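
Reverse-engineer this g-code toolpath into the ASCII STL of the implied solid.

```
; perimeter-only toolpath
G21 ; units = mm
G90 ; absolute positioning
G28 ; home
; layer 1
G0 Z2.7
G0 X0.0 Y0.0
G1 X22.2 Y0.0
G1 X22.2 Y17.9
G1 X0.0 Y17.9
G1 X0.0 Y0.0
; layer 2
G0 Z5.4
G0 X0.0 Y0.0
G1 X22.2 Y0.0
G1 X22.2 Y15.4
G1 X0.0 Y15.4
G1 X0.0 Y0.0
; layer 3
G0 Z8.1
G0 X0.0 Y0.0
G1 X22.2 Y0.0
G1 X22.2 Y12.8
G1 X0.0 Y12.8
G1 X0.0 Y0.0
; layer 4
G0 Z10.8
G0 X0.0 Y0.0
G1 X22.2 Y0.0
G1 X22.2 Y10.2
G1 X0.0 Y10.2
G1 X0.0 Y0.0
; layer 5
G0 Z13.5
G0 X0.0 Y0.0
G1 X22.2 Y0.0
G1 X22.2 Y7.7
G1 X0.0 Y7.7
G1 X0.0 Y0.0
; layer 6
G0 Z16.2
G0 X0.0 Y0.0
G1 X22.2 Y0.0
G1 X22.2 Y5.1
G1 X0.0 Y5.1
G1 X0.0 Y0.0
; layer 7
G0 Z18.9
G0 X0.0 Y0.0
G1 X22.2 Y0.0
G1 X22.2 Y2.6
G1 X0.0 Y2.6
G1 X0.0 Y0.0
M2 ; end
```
solid part
  facet normal 0.0000 0.0000 -1.0000
    outer loop
      vertex 22.2 20.5 0.0
      vertex 22.2 0.0 0.0
      vertex 0.0 0.0 0.0
    endloop
  endfacet
  facet normal 0.0000 0.0000 -1.0000
    outer loop
      vertex 0.0 20.5 0.0
      vertex 22.2 20.5 0.0
      vertex 0.0 0.0 0.0
    endloop
  endfacet
  facet normal 0.0000 -1.0000 0.0000
    outer loop
      vertex 0.0 0.0 0.0
      vertex 22.2 0.0 0.0
      vertex 22.2 0.0 21.6
    endloop
  endfacet
  facet normal 0.0000 -1.0000 0.0000
    outer loop
      vertex 0.0 0.0 0.0
      vertex 22.2 0.0 21.6
      vertex 0.0 0.0 21.6
    endloop
  endfacet
  facet normal 0.0000 0.7253 0.6884
    outer loop
      vertex 0.0 0.0 21.6
      vertex 22.2 0.0 21.6
      vertex 22.2 20.5 0.0
    endloop
  endfacet
  facet normal 0.0000 0.7253 0.6884
    outer loop
      vertex 0.0 0.0 21.6
      vertex 22.2 20.5 0.0
      vertex 0.0 20.5 0.0
    endloop
  endfacet
  facet normal -1.0000 0.0000 0.0000
    outer loop
      vertex 0.0 0.0 21.6
      vertex 0.0 20.5 0.0
      vertex 0.0 0.0 0.0
    endloop
  endfacet
  facet normal 1.0000 0.0000 0.0000
    outer loop
      vertex 22.2 0.0 0.0
      vertex 22.2 20.5 0.0
      vertex 22.2 0.0 21.6
    endloop
  endfacet
endsolid part

The G0 Z moves step by Δz≈2.7 mm. The G1 loops shrink linearly with z, so the solid tapers from its base footprint up to z≈21.6. Closing with a flat bottom cap and the tapered top and triangulating gives 8 facets — a wedge (ramp): 22.2 × 20.5 mm base, rising to 21.6 mm along the y=0 edge and sloping linearly to z=0 at y=20.5.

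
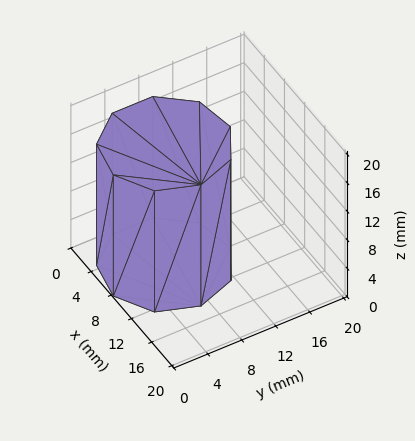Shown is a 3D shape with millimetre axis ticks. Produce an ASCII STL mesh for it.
Reading the render: the shape is a regular 9-sided prism (a cylinder approximated with 9 flat sides), circumscribed radius ≈ 7 mm, height ≈ 17 mm (dimensions read to the nearest mm from the axis ticks). For the STL, each face is triangulated and given an outward normal.

solid part
  facet normal 0.0000 0.0000 -1.0000
    outer loop
      vertex 8.22 13.89 0.00
      vertex 12.36 11.50 0.00
      vertex 14.00 7.00 0.00
    endloop
  endfacet
  facet normal 0.0000 0.0000 -1.0000
    outer loop
      vertex 3.50 13.06 0.00
      vertex 8.22 13.89 0.00
      vertex 14.00 7.00 0.00
    endloop
  endfacet
  facet normal 0.0000 0.0000 -1.0000
    outer loop
      vertex 0.42 9.39 0.00
      vertex 3.50 13.06 0.00
      vertex 14.00 7.00 0.00
    endloop
  endfacet
  facet normal 0.0000 0.0000 -1.0000
    outer loop
      vertex 0.42 4.61 0.00
      vertex 0.42 9.39 0.00
      vertex 14.00 7.00 0.00
    endloop
  endfacet
  facet normal 0.0000 0.0000 -1.0000
    outer loop
      vertex 3.50 0.94 0.00
      vertex 0.42 4.61 0.00
      vertex 14.00 7.00 0.00
    endloop
  endfacet
  facet normal 0.0000 0.0000 -1.0000
    outer loop
      vertex 8.22 0.11 0.00
      vertex 3.50 0.94 0.00
      vertex 14.00 7.00 0.00
    endloop
  endfacet
  facet normal 0.0000 0.0000 -1.0000
    outer loop
      vertex 12.36 2.50 0.00
      vertex 8.22 0.11 0.00
      vertex 14.00 7.00 0.00
    endloop
  endfacet
  facet normal 0.0000 0.0000 1.0000
    outer loop
      vertex 14.00 7.00 17.00
      vertex 12.36 11.50 17.00
      vertex 8.22 13.89 17.00
    endloop
  endfacet
  facet normal 0.0000 0.0000 1.0000
    outer loop
      vertex 14.00 7.00 17.00
      vertex 8.22 13.89 17.00
      vertex 3.50 13.06 17.00
    endloop
  endfacet
  facet normal 0.0000 0.0000 1.0000
    outer loop
      vertex 14.00 7.00 17.00
      vertex 3.50 13.06 17.00
      vertex 0.42 9.39 17.00
    endloop
  endfacet
  facet normal 0.0000 0.0000 1.0000
    outer loop
      vertex 14.00 7.00 17.00
      vertex 0.42 9.39 17.00
      vertex 0.42 4.61 17.00
    endloop
  endfacet
  facet normal 0.0000 0.0000 1.0000
    outer loop
      vertex 14.00 7.00 17.00
      vertex 0.42 4.61 17.00
      vertex 3.50 0.94 17.00
    endloop
  endfacet
  facet normal 0.0000 0.0000 1.0000
    outer loop
      vertex 14.00 7.00 17.00
      vertex 3.50 0.94 17.00
      vertex 8.22 0.11 17.00
    endloop
  endfacet
  facet normal 0.0000 0.0000 1.0000
    outer loop
      vertex 14.00 7.00 17.00
      vertex 8.22 0.11 17.00
      vertex 12.36 2.50 17.00
    endloop
  endfacet
  facet normal 0.9395 0.3424 0.0000
    outer loop
      vertex 14.00 7.00 0.00
      vertex 12.36 11.50 0.00
      vertex 12.36 11.50 17.00
    endloop
  endfacet
  facet normal 0.9395 0.3424 0.0000
    outer loop
      vertex 14.00 7.00 0.00
      vertex 12.36 11.50 17.00
      vertex 14.00 7.00 17.00
    endloop
  endfacet
  facet normal 0.5000 0.8660 0.0000
    outer loop
      vertex 12.36 11.50 0.00
      vertex 8.22 13.89 0.00
      vertex 8.22 13.89 17.00
    endloop
  endfacet
  facet normal 0.5000 0.8660 0.0000
    outer loop
      vertex 12.36 11.50 0.00
      vertex 8.22 13.89 17.00
      vertex 12.36 11.50 17.00
    endloop
  endfacet
  facet normal -0.1732 0.9849 0.0000
    outer loop
      vertex 8.22 13.89 0.00
      vertex 3.50 13.06 0.00
      vertex 3.50 13.06 17.00
    endloop
  endfacet
  facet normal -0.1732 0.9849 0.0000
    outer loop
      vertex 8.22 13.89 0.00
      vertex 3.50 13.06 17.00
      vertex 8.22 13.89 17.00
    endloop
  endfacet
  facet normal -0.7660 0.6428 0.0000
    outer loop
      vertex 3.50 13.06 0.00
      vertex 0.42 9.39 0.00
      vertex 0.42 9.39 17.00
    endloop
  endfacet
  facet normal -0.7660 0.6428 0.0000
    outer loop
      vertex 3.50 13.06 0.00
      vertex 0.42 9.39 17.00
      vertex 3.50 13.06 17.00
    endloop
  endfacet
  facet normal -1.0000 0.0000 0.0000
    outer loop
      vertex 0.42 9.39 0.00
      vertex 0.42 4.61 0.00
      vertex 0.42 4.61 17.00
    endloop
  endfacet
  facet normal -1.0000 0.0000 0.0000
    outer loop
      vertex 0.42 9.39 0.00
      vertex 0.42 4.61 17.00
      vertex 0.42 9.39 17.00
    endloop
  endfacet
  facet normal -0.7660 -0.6428 0.0000
    outer loop
      vertex 0.42 4.61 0.00
      vertex 3.50 0.94 0.00
      vertex 3.50 0.94 17.00
    endloop
  endfacet
  facet normal -0.7660 -0.6428 0.0000
    outer loop
      vertex 0.42 4.61 0.00
      vertex 3.50 0.94 17.00
      vertex 0.42 4.61 17.00
    endloop
  endfacet
  facet normal -0.1732 -0.9849 0.0000
    outer loop
      vertex 3.50 0.94 0.00
      vertex 8.22 0.11 0.00
      vertex 8.22 0.11 17.00
    endloop
  endfacet
  facet normal -0.1732 -0.9849 0.0000
    outer loop
      vertex 3.50 0.94 0.00
      vertex 8.22 0.11 17.00
      vertex 3.50 0.94 17.00
    endloop
  endfacet
  facet normal 0.5000 -0.8660 0.0000
    outer loop
      vertex 8.22 0.11 0.00
      vertex 12.36 2.50 0.00
      vertex 12.36 2.50 17.00
    endloop
  endfacet
  facet normal 0.5000 -0.8660 0.0000
    outer loop
      vertex 8.22 0.11 0.00
      vertex 12.36 2.50 17.00
      vertex 8.22 0.11 17.00
    endloop
  endfacet
  facet normal 0.9395 -0.3424 0.0000
    outer loop
      vertex 12.36 2.50 0.00
      vertex 14.00 7.00 0.00
      vertex 14.00 7.00 17.00
    endloop
  endfacet
  facet normal 0.9395 -0.3424 0.0000
    outer loop
      vertex 12.36 2.50 0.00
      vertex 14.00 7.00 17.00
      vertex 12.36 2.50 17.00
    endloop
  endfacet
endsolid part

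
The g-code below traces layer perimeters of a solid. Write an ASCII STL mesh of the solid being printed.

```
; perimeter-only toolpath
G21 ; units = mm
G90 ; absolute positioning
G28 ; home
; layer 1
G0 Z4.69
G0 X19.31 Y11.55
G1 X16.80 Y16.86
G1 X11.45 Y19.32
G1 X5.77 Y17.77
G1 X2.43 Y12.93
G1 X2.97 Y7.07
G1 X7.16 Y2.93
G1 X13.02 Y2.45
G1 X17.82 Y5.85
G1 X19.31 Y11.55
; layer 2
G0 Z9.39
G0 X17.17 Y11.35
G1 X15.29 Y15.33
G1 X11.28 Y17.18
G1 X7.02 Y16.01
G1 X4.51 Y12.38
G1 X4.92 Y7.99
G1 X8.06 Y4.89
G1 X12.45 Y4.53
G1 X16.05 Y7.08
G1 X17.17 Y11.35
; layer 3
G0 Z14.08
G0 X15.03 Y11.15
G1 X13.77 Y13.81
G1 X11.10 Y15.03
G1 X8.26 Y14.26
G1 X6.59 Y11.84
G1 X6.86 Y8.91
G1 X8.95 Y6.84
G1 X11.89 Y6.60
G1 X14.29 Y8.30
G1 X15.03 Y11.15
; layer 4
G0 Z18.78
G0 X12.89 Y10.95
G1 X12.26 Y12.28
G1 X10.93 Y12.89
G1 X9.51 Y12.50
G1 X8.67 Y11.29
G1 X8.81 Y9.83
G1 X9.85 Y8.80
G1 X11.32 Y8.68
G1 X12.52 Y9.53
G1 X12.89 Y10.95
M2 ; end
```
solid part
  facet normal 0.0000 0.0000 -1.0000
    outer loop
      vertex 11.63 21.46 0.00
      vertex 18.31 18.39 0.00
      vertex 21.45 11.75 0.00
    endloop
  endfacet
  facet normal 0.0000 0.0000 -1.0000
    outer loop
      vertex 4.53 19.52 0.00
      vertex 11.63 21.46 0.00
      vertex 21.45 11.75 0.00
    endloop
  endfacet
  facet normal 0.0000 0.0000 -1.0000
    outer loop
      vertex 0.35 13.47 0.00
      vertex 4.53 19.52 0.00
      vertex 21.45 11.75 0.00
    endloop
  endfacet
  facet normal 0.0000 0.0000 -1.0000
    outer loop
      vertex 1.03 6.15 0.00
      vertex 0.35 13.47 0.00
      vertex 21.45 11.75 0.00
    endloop
  endfacet
  facet normal 0.0000 0.0000 -1.0000
    outer loop
      vertex 6.26 0.98 0.00
      vertex 1.03 6.15 0.00
      vertex 21.45 11.75 0.00
    endloop
  endfacet
  facet normal 0.0000 0.0000 -1.0000
    outer loop
      vertex 13.59 0.38 0.00
      vertex 6.26 0.98 0.00
      vertex 21.45 11.75 0.00
    endloop
  endfacet
  facet normal 0.0000 0.0000 -1.0000
    outer loop
      vertex 19.59 4.63 0.00
      vertex 13.59 0.38 0.00
      vertex 21.45 11.75 0.00
    endloop
  endfacet
  facet normal 0.8304 0.3927 0.3953
    outer loop
      vertex 21.45 11.75 0.00
      vertex 18.31 18.39 0.00
      vertex 10.75 10.75 23.47
    endloop
  endfacet
  facet normal 0.3836 0.8346 0.3953
    outer loop
      vertex 18.31 18.39 0.00
      vertex 11.63 21.46 0.00
      vertex 10.75 10.75 23.47
    endloop
  endfacet
  facet normal -0.2421 0.8861 0.3953
    outer loop
      vertex 11.63 21.46 0.00
      vertex 4.53 19.52 0.00
      vertex 10.75 10.75 23.47
    endloop
  endfacet
  facet normal -0.7557 0.5221 0.3954
    outer loop
      vertex 4.53 19.52 0.00
      vertex 0.35 13.47 0.00
      vertex 10.75 10.75 23.47
    endloop
  endfacet
  facet normal -0.9146 -0.0850 0.3954
    outer loop
      vertex 0.35 13.47 0.00
      vertex 1.03 6.15 0.00
      vertex 10.75 10.75 23.47
    endloop
  endfacet
  facet normal -0.6457 -0.6532 0.3954
    outer loop
      vertex 1.03 6.15 0.00
      vertex 6.26 0.98 0.00
      vertex 10.75 10.75 23.47
    endloop
  endfacet
  facet normal -0.0749 -0.9154 0.3954
    outer loop
      vertex 6.26 0.98 0.00
      vertex 13.59 0.38 0.00
      vertex 10.75 10.75 23.47
    endloop
  endfacet
  facet normal 0.5309 -0.7495 0.3954
    outer loop
      vertex 13.59 0.38 0.00
      vertex 19.59 4.63 0.00
      vertex 10.75 10.75 23.47
    endloop
  endfacet
  facet normal 0.8887 -0.2322 0.3953
    outer loop
      vertex 19.59 4.63 0.00
      vertex 21.45 11.75 0.00
      vertex 10.75 10.75 23.47
    endloop
  endfacet
endsolid part

The G0 Z moves step by Δz≈4.69 mm. The G1 loops shrink linearly with z, so the solid tapers from its base footprint up to z≈23.5. Closing with a flat bottom cap and the tapered top and triangulating gives 16 facets — a regular 9-sided pyramid, base circumscribed radius ≈ 10.8 mm, apex at z ≈ 23.5 mm.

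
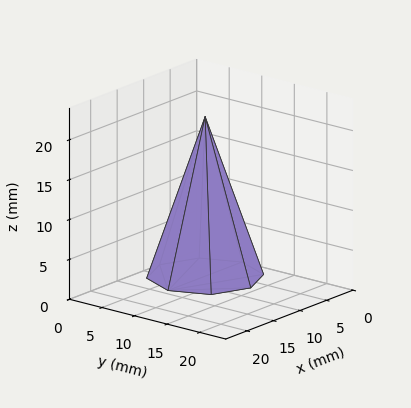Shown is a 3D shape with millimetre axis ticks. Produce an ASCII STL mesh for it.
Reading the render: the shape is a regular 8-sided pyramid, base circumscribed radius ≈ 7 mm, apex at z ≈ 20 mm (dimensions read to the nearest mm from the axis ticks). For the STL, each face is triangulated and given an outward normal.

solid part
  facet normal 0.0000 0.0000 -1.0000
    outer loop
      vertex 7.000 14.000 0.000
      vertex 11.950 11.950 0.000
      vertex 14.000 7.000 0.000
    endloop
  endfacet
  facet normal 0.0000 0.0000 -1.0000
    outer loop
      vertex 2.050 11.950 0.000
      vertex 7.000 14.000 0.000
      vertex 14.000 7.000 0.000
    endloop
  endfacet
  facet normal 0.0000 0.0000 -1.0000
    outer loop
      vertex 0.000 7.000 0.000
      vertex 2.050 11.950 0.000
      vertex 14.000 7.000 0.000
    endloop
  endfacet
  facet normal 0.0000 0.0000 -1.0000
    outer loop
      vertex 2.050 2.050 0.000
      vertex 0.000 7.000 0.000
      vertex 14.000 7.000 0.000
    endloop
  endfacet
  facet normal 0.0000 0.0000 -1.0000
    outer loop
      vertex 7.000 0.000 0.000
      vertex 2.050 2.050 0.000
      vertex 14.000 7.000 0.000
    endloop
  endfacet
  facet normal 0.0000 0.0000 -1.0000
    outer loop
      vertex 11.950 2.050 0.000
      vertex 7.000 0.000 0.000
      vertex 14.000 7.000 0.000
    endloop
  endfacet
  facet normal 0.8791 0.3641 0.3077
    outer loop
      vertex 14.000 7.000 0.000
      vertex 11.950 11.950 0.000
      vertex 7.000 7.000 20.000
    endloop
  endfacet
  facet normal 0.3641 0.8791 0.3077
    outer loop
      vertex 11.950 11.950 0.000
      vertex 7.000 14.000 0.000
      vertex 7.000 7.000 20.000
    endloop
  endfacet
  facet normal -0.3641 0.8791 0.3077
    outer loop
      vertex 7.000 14.000 0.000
      vertex 2.050 11.950 0.000
      vertex 7.000 7.000 20.000
    endloop
  endfacet
  facet normal -0.8791 0.3641 0.3077
    outer loop
      vertex 2.050 11.950 0.000
      vertex 0.000 7.000 0.000
      vertex 7.000 7.000 20.000
    endloop
  endfacet
  facet normal -0.8791 -0.3641 0.3077
    outer loop
      vertex 0.000 7.000 0.000
      vertex 2.050 2.050 0.000
      vertex 7.000 7.000 20.000
    endloop
  endfacet
  facet normal -0.3641 -0.8791 0.3077
    outer loop
      vertex 2.050 2.050 0.000
      vertex 7.000 0.000 0.000
      vertex 7.000 7.000 20.000
    endloop
  endfacet
  facet normal 0.3641 -0.8791 0.3077
    outer loop
      vertex 7.000 0.000 0.000
      vertex 11.950 2.050 0.000
      vertex 7.000 7.000 20.000
    endloop
  endfacet
  facet normal 0.8791 -0.3641 0.3077
    outer loop
      vertex 11.950 2.050 0.000
      vertex 14.000 7.000 0.000
      vertex 7.000 7.000 20.000
    endloop
  endfacet
endsolid part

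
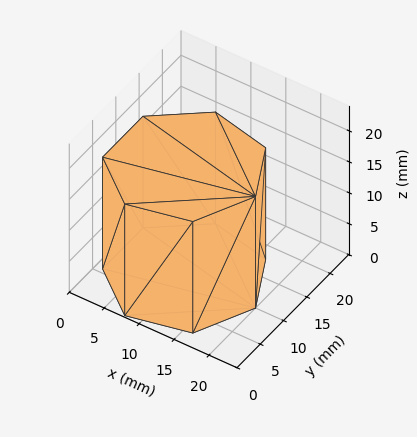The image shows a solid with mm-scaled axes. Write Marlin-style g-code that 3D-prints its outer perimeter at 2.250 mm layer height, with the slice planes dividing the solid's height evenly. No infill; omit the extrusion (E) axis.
Reading the render: the shape is a regular 7-sided prism (a cylinder approximated with 7 flat sides), circumscribed radius ≈ 10 mm, height ≈ 18 mm (dimensions read to the nearest mm from the axis ticks). For the g-code, the solid's height is divided into equal slices at the stated Δz and each level perimeter traced with G1 moves after a G0 lift.

; perimeter-only toolpath
G21 ; units = mm
G90 ; absolute positioning
G28 ; home
; layer 1
G0 Z2.250
G0 X20.000 Y10.000
G1 X16.235 Y17.818
G1 X7.775 Y19.749
G1 X0.990 Y14.339
G1 X0.990 Y5.661
G1 X7.775 Y0.251
G1 X16.235 Y2.182
G1 X20.000 Y10.000
; layer 2
G0 Z4.500
G0 X20.000 Y10.000
G1 X16.235 Y17.818
G1 X7.775 Y19.749
G1 X0.990 Y14.339
G1 X0.990 Y5.661
G1 X7.775 Y0.251
G1 X16.235 Y2.182
G1 X20.000 Y10.000
; layer 3
G0 Z6.750
G0 X20.000 Y10.000
G1 X16.235 Y17.818
G1 X7.775 Y19.749
G1 X0.990 Y14.339
G1 X0.990 Y5.661
G1 X7.775 Y0.251
G1 X16.235 Y2.182
G1 X20.000 Y10.000
; layer 4
G0 Z9.000
G0 X20.000 Y10.000
G1 X16.235 Y17.818
G1 X7.775 Y19.749
G1 X0.990 Y14.339
G1 X0.990 Y5.661
G1 X7.775 Y0.251
G1 X16.235 Y2.182
G1 X20.000 Y10.000
; layer 5
G0 Z11.250
G0 X20.000 Y10.000
G1 X16.235 Y17.818
G1 X7.775 Y19.749
G1 X0.990 Y14.339
G1 X0.990 Y5.661
G1 X7.775 Y0.251
G1 X16.235 Y2.182
G1 X20.000 Y10.000
; layer 6
G0 Z13.500
G0 X20.000 Y10.000
G1 X16.235 Y17.818
G1 X7.775 Y19.749
G1 X0.990 Y14.339
G1 X0.990 Y5.661
G1 X7.775 Y0.251
G1 X16.235 Y2.182
G1 X20.000 Y10.000
; layer 7
G0 Z15.750
G0 X20.000 Y10.000
G1 X16.235 Y17.818
G1 X7.775 Y19.749
G1 X0.990 Y14.339
G1 X0.990 Y5.661
G1 X7.775 Y0.251
G1 X16.235 Y2.182
G1 X20.000 Y10.000
; layer 8
G0 Z18.000
G0 X20.000 Y10.000
G1 X16.235 Y17.818
G1 X7.775 Y19.749
G1 X0.990 Y14.339
G1 X0.990 Y5.661
G1 X7.775 Y0.251
G1 X16.235 Y2.182
G1 X20.000 Y10.000
M2 ; end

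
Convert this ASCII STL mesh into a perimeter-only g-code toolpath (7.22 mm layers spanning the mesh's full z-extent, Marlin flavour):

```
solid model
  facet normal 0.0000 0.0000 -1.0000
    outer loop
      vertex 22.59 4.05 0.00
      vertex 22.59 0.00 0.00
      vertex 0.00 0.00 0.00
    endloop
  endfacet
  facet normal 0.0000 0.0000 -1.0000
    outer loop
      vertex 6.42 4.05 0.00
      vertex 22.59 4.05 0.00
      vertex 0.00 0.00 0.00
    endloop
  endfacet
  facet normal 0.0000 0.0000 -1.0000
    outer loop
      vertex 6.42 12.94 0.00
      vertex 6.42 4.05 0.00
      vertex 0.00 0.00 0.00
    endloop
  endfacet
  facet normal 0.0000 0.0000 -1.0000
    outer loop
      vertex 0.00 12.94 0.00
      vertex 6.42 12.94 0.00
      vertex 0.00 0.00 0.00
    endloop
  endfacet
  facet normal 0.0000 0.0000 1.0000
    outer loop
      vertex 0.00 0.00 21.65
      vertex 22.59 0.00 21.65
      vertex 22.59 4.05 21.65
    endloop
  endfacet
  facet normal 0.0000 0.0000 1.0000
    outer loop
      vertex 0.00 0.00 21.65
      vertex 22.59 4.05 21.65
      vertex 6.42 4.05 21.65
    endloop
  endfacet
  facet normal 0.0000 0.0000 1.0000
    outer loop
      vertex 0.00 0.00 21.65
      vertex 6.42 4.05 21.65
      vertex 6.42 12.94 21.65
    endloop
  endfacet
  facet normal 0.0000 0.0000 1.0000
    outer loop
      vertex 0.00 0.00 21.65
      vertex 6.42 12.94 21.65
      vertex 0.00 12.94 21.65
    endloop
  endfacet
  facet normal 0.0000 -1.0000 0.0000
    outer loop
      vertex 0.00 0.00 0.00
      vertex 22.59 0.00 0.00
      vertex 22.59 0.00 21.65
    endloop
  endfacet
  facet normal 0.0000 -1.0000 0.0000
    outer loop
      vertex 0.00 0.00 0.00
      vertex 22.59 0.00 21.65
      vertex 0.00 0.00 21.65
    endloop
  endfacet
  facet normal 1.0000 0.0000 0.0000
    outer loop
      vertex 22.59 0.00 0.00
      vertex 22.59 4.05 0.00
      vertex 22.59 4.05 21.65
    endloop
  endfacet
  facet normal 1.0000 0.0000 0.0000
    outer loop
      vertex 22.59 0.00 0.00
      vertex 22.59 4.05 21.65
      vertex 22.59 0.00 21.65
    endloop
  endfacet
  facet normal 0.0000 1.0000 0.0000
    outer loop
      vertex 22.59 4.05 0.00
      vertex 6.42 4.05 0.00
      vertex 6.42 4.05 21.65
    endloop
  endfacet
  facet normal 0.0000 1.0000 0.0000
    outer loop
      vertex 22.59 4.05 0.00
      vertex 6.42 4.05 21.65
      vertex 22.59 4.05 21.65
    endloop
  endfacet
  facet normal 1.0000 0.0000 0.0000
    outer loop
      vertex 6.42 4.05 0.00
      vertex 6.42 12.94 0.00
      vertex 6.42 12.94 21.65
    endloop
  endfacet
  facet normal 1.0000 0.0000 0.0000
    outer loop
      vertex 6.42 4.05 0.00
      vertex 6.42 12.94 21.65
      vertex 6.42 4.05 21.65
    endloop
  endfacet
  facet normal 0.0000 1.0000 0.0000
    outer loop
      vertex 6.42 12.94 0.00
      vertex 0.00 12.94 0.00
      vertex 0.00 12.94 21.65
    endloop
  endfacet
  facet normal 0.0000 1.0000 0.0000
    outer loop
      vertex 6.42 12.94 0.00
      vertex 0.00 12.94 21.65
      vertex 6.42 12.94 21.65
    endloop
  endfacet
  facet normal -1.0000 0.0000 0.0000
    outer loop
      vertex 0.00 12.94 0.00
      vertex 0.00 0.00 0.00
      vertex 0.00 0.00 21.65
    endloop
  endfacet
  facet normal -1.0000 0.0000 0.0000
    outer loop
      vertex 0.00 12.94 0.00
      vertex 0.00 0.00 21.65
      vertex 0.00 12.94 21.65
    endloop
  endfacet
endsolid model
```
; perimeter-only toolpath
G21 ; units = mm
G90 ; absolute positioning
G28 ; home
; layer 1
G0 Z7.22
G0 X0.00 Y0.00
G1 X22.59 Y0.00
G1 X22.59 Y4.05
G1 X6.42 Y4.05
G1 X6.42 Y12.94
G1 X0.00 Y12.94
G1 X0.00 Y0.00
; layer 2
G0 Z14.43
G0 X0.00 Y0.00
G1 X22.59 Y0.00
G1 X22.59 Y4.05
G1 X6.42 Y4.05
G1 X6.42 Y12.94
G1 X0.00 Y12.94
G1 X0.00 Y0.00
; layer 3
G0 Z21.65
G0 X0.00 Y0.00
G1 X22.59 Y0.00
G1 X22.59 Y4.05
G1 X6.42 Y4.05
G1 X6.42 Y12.94
G1 X0.00 Y12.94
G1 X0.00 Y0.00
M2 ; end

The solid is an L-shaped prism: outer 22.6 × 12.9 mm, arm thicknesses ≈ 4.05 mm (horizontal) and 6.42 mm (vertical), extruded 21.6 mm in z. Slicing at Δz = 7.22 mm — 3 equal slices spanning the solid's height, so layer i sits at z = i·h/3 — gives 3 non-empty perimeters. Each is a 6-segment closed polygon; G0 lifts to the layer z and rapids to the start vertex, then G1 traces the edges.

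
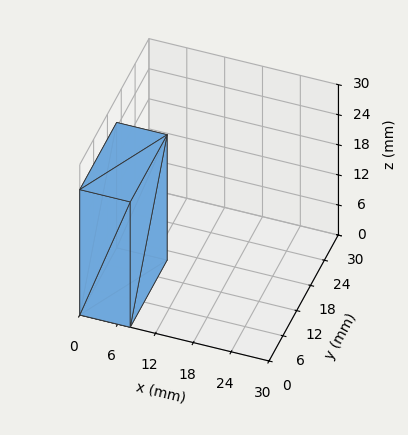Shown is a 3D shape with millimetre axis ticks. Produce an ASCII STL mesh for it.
Reading the render: the shape is a rectangular box, roughly 8 × 16 mm footprint and 25 mm tall (dimensions read to the nearest mm from the axis ticks). For the STL, each face is triangulated and given an outward normal.

solid part
  facet normal 0.0000 0.0000 -1.0000
    outer loop
      vertex 8.000 16.000 0.000
      vertex 8.000 0.000 0.000
      vertex 0.000 0.000 0.000
    endloop
  endfacet
  facet normal 0.0000 0.0000 -1.0000
    outer loop
      vertex 0.000 16.000 0.000
      vertex 8.000 16.000 0.000
      vertex 0.000 0.000 0.000
    endloop
  endfacet
  facet normal 0.0000 0.0000 1.0000
    outer loop
      vertex 0.000 0.000 25.000
      vertex 8.000 0.000 25.000
      vertex 8.000 16.000 25.000
    endloop
  endfacet
  facet normal 0.0000 0.0000 1.0000
    outer loop
      vertex 0.000 0.000 25.000
      vertex 8.000 16.000 25.000
      vertex 0.000 16.000 25.000
    endloop
  endfacet
  facet normal 0.0000 -1.0000 0.0000
    outer loop
      vertex 0.000 0.000 0.000
      vertex 8.000 0.000 0.000
      vertex 8.000 0.000 25.000
    endloop
  endfacet
  facet normal 0.0000 -1.0000 0.0000
    outer loop
      vertex 0.000 0.000 0.000
      vertex 8.000 0.000 25.000
      vertex 0.000 0.000 25.000
    endloop
  endfacet
  facet normal 0.0000 1.0000 0.0000
    outer loop
      vertex 8.000 16.000 25.000
      vertex 8.000 16.000 0.000
      vertex 0.000 16.000 0.000
    endloop
  endfacet
  facet normal 0.0000 1.0000 0.0000
    outer loop
      vertex 0.000 16.000 25.000
      vertex 8.000 16.000 25.000
      vertex 0.000 16.000 0.000
    endloop
  endfacet
  facet normal -1.0000 0.0000 0.0000
    outer loop
      vertex 0.000 16.000 25.000
      vertex 0.000 16.000 0.000
      vertex 0.000 0.000 0.000
    endloop
  endfacet
  facet normal -1.0000 0.0000 0.0000
    outer loop
      vertex 0.000 0.000 25.000
      vertex 0.000 16.000 25.000
      vertex 0.000 0.000 0.000
    endloop
  endfacet
  facet normal 1.0000 0.0000 0.0000
    outer loop
      vertex 8.000 0.000 0.000
      vertex 8.000 16.000 0.000
      vertex 8.000 16.000 25.000
    endloop
  endfacet
  facet normal 1.0000 0.0000 0.0000
    outer loop
      vertex 8.000 0.000 0.000
      vertex 8.000 16.000 25.000
      vertex 8.000 0.000 25.000
    endloop
  endfacet
endsolid part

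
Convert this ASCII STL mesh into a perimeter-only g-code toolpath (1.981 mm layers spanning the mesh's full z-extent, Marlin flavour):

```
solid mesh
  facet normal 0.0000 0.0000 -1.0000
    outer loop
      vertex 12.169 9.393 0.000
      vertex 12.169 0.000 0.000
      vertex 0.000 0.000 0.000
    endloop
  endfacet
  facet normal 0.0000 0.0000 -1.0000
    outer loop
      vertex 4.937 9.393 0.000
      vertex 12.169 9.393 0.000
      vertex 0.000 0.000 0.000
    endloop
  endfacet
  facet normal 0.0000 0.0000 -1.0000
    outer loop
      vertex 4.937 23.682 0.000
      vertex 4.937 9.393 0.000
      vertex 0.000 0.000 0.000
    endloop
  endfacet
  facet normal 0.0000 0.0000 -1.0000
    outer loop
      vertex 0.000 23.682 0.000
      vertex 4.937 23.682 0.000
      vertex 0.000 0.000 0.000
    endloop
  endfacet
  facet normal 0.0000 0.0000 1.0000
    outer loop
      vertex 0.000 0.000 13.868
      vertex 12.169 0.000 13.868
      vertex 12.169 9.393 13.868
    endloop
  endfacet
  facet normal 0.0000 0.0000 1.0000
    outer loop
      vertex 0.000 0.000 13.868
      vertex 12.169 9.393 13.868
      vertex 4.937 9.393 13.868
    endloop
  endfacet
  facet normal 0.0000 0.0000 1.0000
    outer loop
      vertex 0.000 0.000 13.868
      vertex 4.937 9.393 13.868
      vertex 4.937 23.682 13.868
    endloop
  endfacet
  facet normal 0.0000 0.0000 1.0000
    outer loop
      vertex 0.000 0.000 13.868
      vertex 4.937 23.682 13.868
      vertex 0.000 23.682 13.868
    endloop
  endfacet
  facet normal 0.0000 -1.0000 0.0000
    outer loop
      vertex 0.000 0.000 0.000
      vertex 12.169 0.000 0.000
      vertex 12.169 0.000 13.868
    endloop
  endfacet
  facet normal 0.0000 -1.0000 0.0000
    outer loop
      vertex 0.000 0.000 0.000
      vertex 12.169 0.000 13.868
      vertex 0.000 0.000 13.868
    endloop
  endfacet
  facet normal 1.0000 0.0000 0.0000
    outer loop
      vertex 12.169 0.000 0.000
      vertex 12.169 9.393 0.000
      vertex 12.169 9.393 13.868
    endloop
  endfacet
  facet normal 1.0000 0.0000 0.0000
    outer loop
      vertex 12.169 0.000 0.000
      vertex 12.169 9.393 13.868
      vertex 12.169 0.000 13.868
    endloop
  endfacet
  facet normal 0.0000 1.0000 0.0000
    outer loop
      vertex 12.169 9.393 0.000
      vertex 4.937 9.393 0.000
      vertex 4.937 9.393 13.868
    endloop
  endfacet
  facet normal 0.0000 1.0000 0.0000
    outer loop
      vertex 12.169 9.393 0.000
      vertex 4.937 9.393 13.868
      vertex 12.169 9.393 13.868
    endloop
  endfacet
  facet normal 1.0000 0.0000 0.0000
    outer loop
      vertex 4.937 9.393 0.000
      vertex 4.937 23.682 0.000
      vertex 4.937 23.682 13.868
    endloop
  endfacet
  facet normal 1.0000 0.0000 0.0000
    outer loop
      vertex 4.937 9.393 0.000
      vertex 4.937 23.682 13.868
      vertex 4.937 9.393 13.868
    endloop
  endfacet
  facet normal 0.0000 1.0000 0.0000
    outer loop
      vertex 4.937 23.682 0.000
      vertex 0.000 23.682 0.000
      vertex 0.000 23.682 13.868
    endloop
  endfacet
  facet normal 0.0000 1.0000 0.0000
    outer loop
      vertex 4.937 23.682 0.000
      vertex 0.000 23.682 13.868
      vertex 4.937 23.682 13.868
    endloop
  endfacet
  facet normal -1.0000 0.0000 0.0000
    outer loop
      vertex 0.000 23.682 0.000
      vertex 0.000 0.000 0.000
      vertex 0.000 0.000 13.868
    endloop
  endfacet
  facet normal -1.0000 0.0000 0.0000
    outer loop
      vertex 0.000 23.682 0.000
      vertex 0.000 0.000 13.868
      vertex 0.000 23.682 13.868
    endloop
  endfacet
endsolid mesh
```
; perimeter-only toolpath
G21 ; units = mm
G90 ; absolute positioning
G28 ; home
; layer 1
G0 Z1.981
G0 X0.000 Y0.000
G1 X12.169 Y0.000
G1 X12.169 Y9.393
G1 X4.937 Y9.393
G1 X4.937 Y23.682
G1 X0.000 Y23.682
G1 X0.000 Y0.000
; layer 2
G0 Z3.962
G0 X0.000 Y0.000
G1 X12.169 Y0.000
G1 X12.169 Y9.393
G1 X4.937 Y9.393
G1 X4.937 Y23.682
G1 X0.000 Y23.682
G1 X0.000 Y0.000
; layer 3
G0 Z5.943
G0 X0.000 Y0.000
G1 X12.169 Y0.000
G1 X12.169 Y9.393
G1 X4.937 Y9.393
G1 X4.937 Y23.682
G1 X0.000 Y23.682
G1 X0.000 Y0.000
; layer 4
G0 Z7.925
G0 X0.000 Y0.000
G1 X12.169 Y0.000
G1 X12.169 Y9.393
G1 X4.937 Y9.393
G1 X4.937 Y23.682
G1 X0.000 Y23.682
G1 X0.000 Y0.000
; layer 5
G0 Z9.906
G0 X0.000 Y0.000
G1 X12.169 Y0.000
G1 X12.169 Y9.393
G1 X4.937 Y9.393
G1 X4.937 Y23.682
G1 X0.000 Y23.682
G1 X0.000 Y0.000
; layer 6
G0 Z11.887
G0 X0.000 Y0.000
G1 X12.169 Y0.000
G1 X12.169 Y9.393
G1 X4.937 Y9.393
G1 X4.937 Y23.682
G1 X0.000 Y23.682
G1 X0.000 Y0.000
; layer 7
G0 Z13.868
G0 X0.000 Y0.000
G1 X12.169 Y0.000
G1 X12.169 Y9.393
G1 X4.937 Y9.393
G1 X4.937 Y23.682
G1 X0.000 Y23.682
G1 X0.000 Y0.000
M2 ; end

The solid is an L-shaped prism: outer 12.2 × 23.7 mm, arm thicknesses ≈ 9.39 mm (horizontal) and 4.94 mm (vertical), extruded 13.9 mm in z. Slicing at Δz = 1.981 mm — 7 equal slices spanning the solid's height, so layer i sits at z = i·h/7 — gives 7 non-empty perimeters. Each is a 6-segment closed polygon; G0 lifts to the layer z and rapids to the start vertex, then G1 traces the edges.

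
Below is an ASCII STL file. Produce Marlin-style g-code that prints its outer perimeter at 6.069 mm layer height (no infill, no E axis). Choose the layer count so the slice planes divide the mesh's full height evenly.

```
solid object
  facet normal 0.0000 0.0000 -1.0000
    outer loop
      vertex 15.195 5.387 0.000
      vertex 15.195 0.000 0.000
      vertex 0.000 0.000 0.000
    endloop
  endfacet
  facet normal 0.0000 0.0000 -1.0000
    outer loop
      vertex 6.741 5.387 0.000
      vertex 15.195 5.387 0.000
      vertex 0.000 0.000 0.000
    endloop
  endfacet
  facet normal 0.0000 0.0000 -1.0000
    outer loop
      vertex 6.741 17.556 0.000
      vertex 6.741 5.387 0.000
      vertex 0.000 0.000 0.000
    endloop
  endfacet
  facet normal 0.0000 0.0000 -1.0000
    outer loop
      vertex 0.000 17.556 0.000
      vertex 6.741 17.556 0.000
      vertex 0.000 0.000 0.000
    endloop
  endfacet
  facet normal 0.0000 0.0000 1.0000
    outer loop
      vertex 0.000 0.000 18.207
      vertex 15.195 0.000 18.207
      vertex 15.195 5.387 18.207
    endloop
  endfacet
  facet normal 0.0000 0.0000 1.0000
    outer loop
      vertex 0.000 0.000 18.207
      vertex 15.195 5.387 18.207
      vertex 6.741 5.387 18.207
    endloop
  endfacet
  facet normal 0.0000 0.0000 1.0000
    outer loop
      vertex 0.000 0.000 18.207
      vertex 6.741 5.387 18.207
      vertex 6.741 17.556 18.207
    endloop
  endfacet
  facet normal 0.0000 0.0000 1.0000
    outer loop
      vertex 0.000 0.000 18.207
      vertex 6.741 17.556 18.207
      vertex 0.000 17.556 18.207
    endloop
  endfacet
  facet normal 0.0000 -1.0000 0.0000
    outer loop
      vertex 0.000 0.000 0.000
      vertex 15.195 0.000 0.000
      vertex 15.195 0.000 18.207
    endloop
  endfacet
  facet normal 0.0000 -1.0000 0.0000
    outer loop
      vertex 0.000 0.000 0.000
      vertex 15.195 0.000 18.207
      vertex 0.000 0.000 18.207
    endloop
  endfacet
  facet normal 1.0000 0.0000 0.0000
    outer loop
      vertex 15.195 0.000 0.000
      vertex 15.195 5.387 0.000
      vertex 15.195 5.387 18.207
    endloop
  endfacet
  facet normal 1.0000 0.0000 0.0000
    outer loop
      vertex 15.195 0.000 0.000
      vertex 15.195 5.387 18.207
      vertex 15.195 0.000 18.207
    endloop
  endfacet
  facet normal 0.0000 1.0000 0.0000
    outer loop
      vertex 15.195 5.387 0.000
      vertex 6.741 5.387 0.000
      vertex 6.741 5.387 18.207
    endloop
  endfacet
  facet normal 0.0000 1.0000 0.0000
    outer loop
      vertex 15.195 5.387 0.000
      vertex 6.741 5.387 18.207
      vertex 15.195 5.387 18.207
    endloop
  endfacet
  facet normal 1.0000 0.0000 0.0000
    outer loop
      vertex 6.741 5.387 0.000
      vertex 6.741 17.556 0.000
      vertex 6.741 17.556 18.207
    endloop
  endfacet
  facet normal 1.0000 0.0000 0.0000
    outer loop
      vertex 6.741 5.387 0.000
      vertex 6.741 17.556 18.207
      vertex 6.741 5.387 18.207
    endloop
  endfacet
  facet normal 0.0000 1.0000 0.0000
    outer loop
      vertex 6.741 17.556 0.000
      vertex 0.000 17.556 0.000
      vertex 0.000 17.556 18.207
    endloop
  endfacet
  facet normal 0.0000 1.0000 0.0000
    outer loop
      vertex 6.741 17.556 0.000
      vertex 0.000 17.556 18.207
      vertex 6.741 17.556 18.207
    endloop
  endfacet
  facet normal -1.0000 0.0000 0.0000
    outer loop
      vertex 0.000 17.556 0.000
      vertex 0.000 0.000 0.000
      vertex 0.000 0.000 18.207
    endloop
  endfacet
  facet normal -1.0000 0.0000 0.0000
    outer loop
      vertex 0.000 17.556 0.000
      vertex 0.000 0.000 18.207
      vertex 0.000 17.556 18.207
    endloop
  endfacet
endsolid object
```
; perimeter-only toolpath
G21 ; units = mm
G90 ; absolute positioning
G28 ; home
; layer 1
G0 Z6.069
G0 X0.000 Y0.000
G1 X15.195 Y0.000
G1 X15.195 Y5.387
G1 X6.741 Y5.387
G1 X6.741 Y17.556
G1 X0.000 Y17.556
G1 X0.000 Y0.000
; layer 2
G0 Z12.138
G0 X0.000 Y0.000
G1 X15.195 Y0.000
G1 X15.195 Y5.387
G1 X6.741 Y5.387
G1 X6.741 Y17.556
G1 X0.000 Y17.556
G1 X0.000 Y0.000
; layer 3
G0 Z18.207
G0 X0.000 Y0.000
G1 X15.195 Y0.000
G1 X15.195 Y5.387
G1 X6.741 Y5.387
G1 X6.741 Y17.556
G1 X0.000 Y17.556
G1 X0.000 Y0.000
M2 ; end

The solid is an L-shaped prism: outer 15.2 × 17.6 mm, arm thicknesses ≈ 5.39 mm (horizontal) and 6.74 mm (vertical), extruded 18.2 mm in z. Slicing at Δz = 6.069 mm — 3 equal slices spanning the solid's height, so layer i sits at z = i·h/3 — gives 3 non-empty perimeters. Each is a 6-segment closed polygon; G0 lifts to the layer z and rapids to the start vertex, then G1 traces the edges.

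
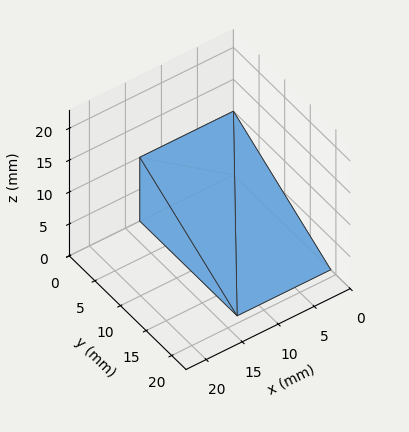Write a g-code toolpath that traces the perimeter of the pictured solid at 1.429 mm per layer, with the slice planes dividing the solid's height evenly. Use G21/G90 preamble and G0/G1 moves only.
Reading the render: the shape is a wedge (ramp): 13 × 19 mm base, rising to 10 mm along the y=0 edge and sloping linearly to z=0 at y=19 (dimensions read to the nearest mm from the axis ticks). For the g-code, the solid's height is divided into equal slices at the stated Δz and each level perimeter traced with G1 moves after a G0 lift.

; perimeter-only toolpath
G21 ; units = mm
G90 ; absolute positioning
G28 ; home
; layer 1
G0 Z1.429
G0 X0.000 Y0.000
G1 X13.000 Y0.000
G1 X13.000 Y16.286
G1 X0.000 Y16.286
G1 X0.000 Y0.000
; layer 2
G0 Z2.857
G0 X0.000 Y0.000
G1 X13.000 Y0.000
G1 X13.000 Y13.571
G1 X0.000 Y13.571
G1 X0.000 Y0.000
; layer 3
G0 Z4.286
G0 X0.000 Y0.000
G1 X13.000 Y0.000
G1 X13.000 Y10.857
G1 X0.000 Y10.857
G1 X0.000 Y0.000
; layer 4
G0 Z5.714
G0 X0.000 Y0.000
G1 X13.000 Y0.000
G1 X13.000 Y8.143
G1 X0.000 Y8.143
G1 X0.000 Y0.000
; layer 5
G0 Z7.143
G0 X0.000 Y0.000
G1 X13.000 Y0.000
G1 X13.000 Y5.429
G1 X0.000 Y5.429
G1 X0.000 Y0.000
; layer 6
G0 Z8.571
G0 X0.000 Y0.000
G1 X13.000 Y0.000
G1 X13.000 Y2.714
G1 X0.000 Y2.714
G1 X0.000 Y0.000
M2 ; end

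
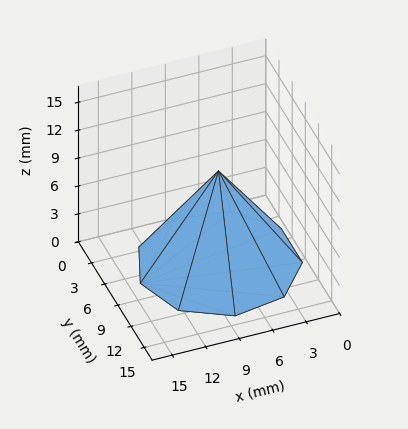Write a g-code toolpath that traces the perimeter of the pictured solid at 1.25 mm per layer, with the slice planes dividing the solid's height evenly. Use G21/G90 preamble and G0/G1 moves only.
Reading the render: the shape is a regular 9-sided pyramid, base circumscribed radius ≈ 7 mm, apex at z ≈ 10 mm (dimensions read to the nearest mm from the axis ticks). For the g-code, the solid's height is divided into equal slices at the stated Δz and each level perimeter traced with G1 moves after a G0 lift.

; perimeter-only toolpath
G21 ; units = mm
G90 ; absolute positioning
G28 ; home
; layer 1
G0 Z1.25
G0 X13.12 Y7.00
G1 X11.69 Y10.94
G1 X8.07 Y13.03
G1 X3.94 Y12.30
G1 X1.24 Y9.09
G1 X1.24 Y4.91
G1 X3.94 Y1.70
G1 X8.07 Y0.97
G1 X11.69 Y3.06
G1 X13.12 Y7.00
; layer 2
G0 Z2.50
G0 X12.25 Y7.00
G1 X11.02 Y10.38
G1 X7.92 Y12.17
G1 X4.38 Y11.54
G1 X2.06 Y8.79
G1 X2.06 Y5.21
G1 X4.38 Y2.46
G1 X7.92 Y1.83
G1 X11.02 Y3.62
G1 X12.25 Y7.00
; layer 3
G0 Z3.75
G0 X11.38 Y7.00
G1 X10.35 Y9.81
G1 X7.76 Y11.31
G1 X4.81 Y10.79
G1 X2.89 Y8.49
G1 X2.89 Y5.51
G1 X4.81 Y3.21
G1 X7.76 Y2.69
G1 X10.35 Y4.19
G1 X11.38 Y7.00
; layer 4
G0 Z5.00
G0 X10.50 Y7.00
G1 X9.68 Y9.25
G1 X7.61 Y10.45
G1 X5.25 Y10.03
G1 X3.71 Y8.20
G1 X3.71 Y5.80
G1 X5.25 Y3.97
G1 X7.61 Y3.56
G1 X9.68 Y4.75
G1 X10.50 Y7.00
; layer 5
G0 Z6.25
G0 X9.62 Y7.00
G1 X9.01 Y8.69
G1 X7.46 Y9.58
G1 X5.69 Y9.27
G1 X4.53 Y7.90
G1 X4.53 Y6.10
G1 X5.69 Y4.73
G1 X7.46 Y4.42
G1 X9.01 Y5.31
G1 X9.62 Y7.00
; layer 6
G0 Z7.50
G0 X8.75 Y7.00
G1 X8.34 Y8.12
G1 X7.30 Y8.72
G1 X6.12 Y8.52
G1 X5.36 Y7.60
G1 X5.36 Y6.40
G1 X6.12 Y5.49
G1 X7.30 Y5.28
G1 X8.34 Y5.88
G1 X8.75 Y7.00
; layer 7
G0 Z8.75
G0 X7.88 Y7.00
G1 X7.67 Y7.56
G1 X7.15 Y7.86
G1 X6.56 Y7.76
G1 X6.18 Y7.30
G1 X6.18 Y6.70
G1 X6.56 Y6.24
G1 X7.15 Y6.14
G1 X7.67 Y6.44
G1 X7.88 Y7.00
M2 ; end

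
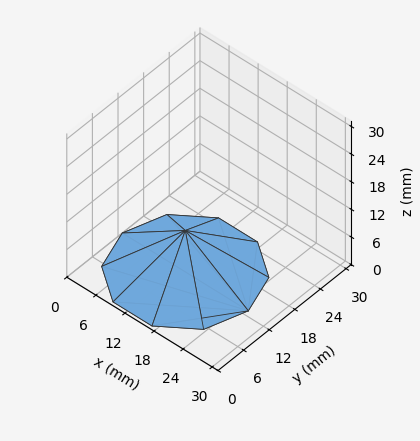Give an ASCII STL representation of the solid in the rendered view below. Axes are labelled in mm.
Reading the render: the shape is a regular 10-sided pyramid, base circumscribed radius ≈ 13 mm, apex at z ≈ 9 mm (dimensions read to the nearest mm from the axis ticks). For the STL, each face is triangulated and given an outward normal.

solid part
  facet normal 0.0000 0.0000 -1.0000
    outer loop
      vertex 17.02 25.36 0.00
      vertex 23.52 20.64 0.00
      vertex 26.00 13.00 0.00
    endloop
  endfacet
  facet normal 0.0000 0.0000 -1.0000
    outer loop
      vertex 8.98 25.36 0.00
      vertex 17.02 25.36 0.00
      vertex 26.00 13.00 0.00
    endloop
  endfacet
  facet normal 0.0000 0.0000 -1.0000
    outer loop
      vertex 2.48 20.64 0.00
      vertex 8.98 25.36 0.00
      vertex 26.00 13.00 0.00
    endloop
  endfacet
  facet normal 0.0000 0.0000 -1.0000
    outer loop
      vertex 0.00 13.00 0.00
      vertex 2.48 20.64 0.00
      vertex 26.00 13.00 0.00
    endloop
  endfacet
  facet normal 0.0000 0.0000 -1.0000
    outer loop
      vertex 2.48 5.36 0.00
      vertex 0.00 13.00 0.00
      vertex 26.00 13.00 0.00
    endloop
  endfacet
  facet normal 0.0000 0.0000 -1.0000
    outer loop
      vertex 8.98 0.64 0.00
      vertex 2.48 5.36 0.00
      vertex 26.00 13.00 0.00
    endloop
  endfacet
  facet normal 0.0000 0.0000 -1.0000
    outer loop
      vertex 17.02 0.64 0.00
      vertex 8.98 0.64 0.00
      vertex 26.00 13.00 0.00
    endloop
  endfacet
  facet normal 0.0000 0.0000 -1.0000
    outer loop
      vertex 23.52 5.36 0.00
      vertex 17.02 0.64 0.00
      vertex 26.00 13.00 0.00
    endloop
  endfacet
  facet normal 0.5597 0.1817 0.8085
    outer loop
      vertex 26.00 13.00 0.00
      vertex 23.52 20.64 0.00
      vertex 13.00 13.00 9.00
    endloop
  endfacet
  facet normal 0.3458 0.4762 0.8085
    outer loop
      vertex 23.52 20.64 0.00
      vertex 17.02 25.36 0.00
      vertex 13.00 13.00 9.00
    endloop
  endfacet
  facet normal 0.0000 0.5886 0.8084
    outer loop
      vertex 17.02 25.36 0.00
      vertex 8.98 25.36 0.00
      vertex 13.00 13.00 9.00
    endloop
  endfacet
  facet normal -0.3458 0.4762 0.8085
    outer loop
      vertex 8.98 25.36 0.00
      vertex 2.48 20.64 0.00
      vertex 13.00 13.00 9.00
    endloop
  endfacet
  facet normal -0.5597 0.1817 0.8085
    outer loop
      vertex 2.48 20.64 0.00
      vertex 0.00 13.00 0.00
      vertex 13.00 13.00 9.00
    endloop
  endfacet
  facet normal -0.5597 -0.1817 0.8085
    outer loop
      vertex 0.00 13.00 0.00
      vertex 2.48 5.36 0.00
      vertex 13.00 13.00 9.00
    endloop
  endfacet
  facet normal -0.3458 -0.4762 0.8085
    outer loop
      vertex 2.48 5.36 0.00
      vertex 8.98 0.64 0.00
      vertex 13.00 13.00 9.00
    endloop
  endfacet
  facet normal 0.0000 -0.5886 0.8084
    outer loop
      vertex 8.98 0.64 0.00
      vertex 17.02 0.64 0.00
      vertex 13.00 13.00 9.00
    endloop
  endfacet
  facet normal 0.3458 -0.4762 0.8085
    outer loop
      vertex 17.02 0.64 0.00
      vertex 23.52 5.36 0.00
      vertex 13.00 13.00 9.00
    endloop
  endfacet
  facet normal 0.5597 -0.1817 0.8085
    outer loop
      vertex 23.52 5.36 0.00
      vertex 26.00 13.00 0.00
      vertex 13.00 13.00 9.00
    endloop
  endfacet
endsolid part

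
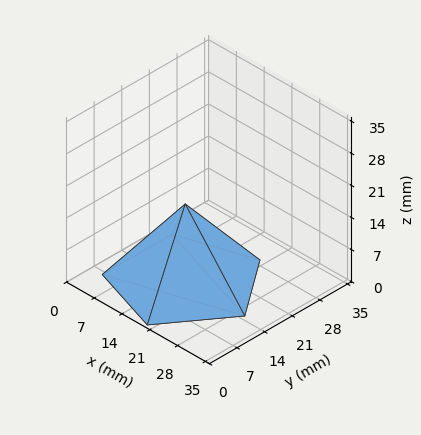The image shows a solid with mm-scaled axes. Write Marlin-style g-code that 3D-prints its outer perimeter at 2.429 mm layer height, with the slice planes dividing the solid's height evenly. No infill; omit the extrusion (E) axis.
Reading the render: the shape is a regular 5-sided pyramid, base circumscribed radius ≈ 15 mm, apex at z ≈ 17 mm (dimensions read to the nearest mm from the axis ticks). For the g-code, the solid's height is divided into equal slices at the stated Δz and each level perimeter traced with G1 moves after a G0 lift.

; perimeter-only toolpath
G21 ; units = mm
G90 ; absolute positioning
G28 ; home
; layer 1
G0 Z2.429
G0 X27.857 Y15.000
G1 X18.973 Y27.228
G1 X4.599 Y22.557
G1 X4.599 Y7.443
G1 X18.973 Y2.772
G1 X27.857 Y15.000
; layer 2
G0 Z4.857
G0 X25.714 Y15.000
G1 X18.311 Y25.190
G1 X6.332 Y21.298
G1 X6.332 Y8.702
G1 X18.311 Y4.810
G1 X25.714 Y15.000
; layer 3
G0 Z7.286
G0 X23.571 Y15.000
G1 X17.649 Y23.152
G1 X8.066 Y20.038
G1 X8.066 Y9.962
G1 X17.649 Y6.848
G1 X23.571 Y15.000
; layer 4
G0 Z9.714
G0 X21.429 Y15.000
G1 X16.986 Y21.114
G1 X9.799 Y18.779
G1 X9.799 Y11.221
G1 X16.986 Y8.886
G1 X21.429 Y15.000
; layer 5
G0 Z12.143
G0 X19.286 Y15.000
G1 X16.324 Y19.076
G1 X11.533 Y17.519
G1 X11.533 Y12.481
G1 X16.324 Y10.924
G1 X19.286 Y15.000
; layer 6
G0 Z14.571
G0 X17.143 Y15.000
G1 X15.662 Y17.038
G1 X13.266 Y16.260
G1 X13.266 Y13.740
G1 X15.662 Y12.962
G1 X17.143 Y15.000
M2 ; end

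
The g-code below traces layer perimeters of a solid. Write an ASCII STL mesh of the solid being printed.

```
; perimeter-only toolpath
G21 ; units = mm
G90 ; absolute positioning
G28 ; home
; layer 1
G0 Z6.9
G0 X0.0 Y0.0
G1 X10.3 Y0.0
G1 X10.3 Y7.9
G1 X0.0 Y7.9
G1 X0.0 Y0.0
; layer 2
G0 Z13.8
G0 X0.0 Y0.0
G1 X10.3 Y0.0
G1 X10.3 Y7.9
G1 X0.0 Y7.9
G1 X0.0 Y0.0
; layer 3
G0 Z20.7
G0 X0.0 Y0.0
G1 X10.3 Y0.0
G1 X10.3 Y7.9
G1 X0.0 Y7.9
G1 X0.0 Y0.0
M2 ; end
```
solid part
  facet normal 0.0000 0.0000 -1.0000
    outer loop
      vertex 10.3 7.9 0.0
      vertex 10.3 0.0 0.0
      vertex 0.0 0.0 0.0
    endloop
  endfacet
  facet normal 0.0000 0.0000 -1.0000
    outer loop
      vertex 0.0 7.9 0.0
      vertex 10.3 7.9 0.0
      vertex 0.0 0.0 0.0
    endloop
  endfacet
  facet normal 0.0000 0.0000 1.0000
    outer loop
      vertex 0.0 0.0 20.7
      vertex 10.3 0.0 20.7
      vertex 10.3 7.9 20.7
    endloop
  endfacet
  facet normal 0.0000 0.0000 1.0000
    outer loop
      vertex 0.0 0.0 20.7
      vertex 10.3 7.9 20.7
      vertex 0.0 7.9 20.7
    endloop
  endfacet
  facet normal 0.0000 -1.0000 0.0000
    outer loop
      vertex 0.0 0.0 0.0
      vertex 10.3 0.0 0.0
      vertex 10.3 0.0 20.7
    endloop
  endfacet
  facet normal 0.0000 -1.0000 0.0000
    outer loop
      vertex 0.0 0.0 0.0
      vertex 10.3 0.0 20.7
      vertex 0.0 0.0 20.7
    endloop
  endfacet
  facet normal 0.0000 1.0000 0.0000
    outer loop
      vertex 10.3 7.9 20.7
      vertex 10.3 7.9 0.0
      vertex 0.0 7.9 0.0
    endloop
  endfacet
  facet normal 0.0000 1.0000 0.0000
    outer loop
      vertex 0.0 7.9 20.7
      vertex 10.3 7.9 20.7
      vertex 0.0 7.9 0.0
    endloop
  endfacet
  facet normal -1.0000 0.0000 0.0000
    outer loop
      vertex 0.0 7.9 20.7
      vertex 0.0 7.9 0.0
      vertex 0.0 0.0 0.0
    endloop
  endfacet
  facet normal -1.0000 0.0000 0.0000
    outer loop
      vertex 0.0 0.0 20.7
      vertex 0.0 7.9 20.7
      vertex 0.0 0.0 0.0
    endloop
  endfacet
  facet normal 1.0000 0.0000 0.0000
    outer loop
      vertex 10.3 0.0 0.0
      vertex 10.3 7.9 0.0
      vertex 10.3 7.9 20.7
    endloop
  endfacet
  facet normal 1.0000 0.0000 0.0000
    outer loop
      vertex 10.3 0.0 0.0
      vertex 10.3 7.9 20.7
      vertex 10.3 0.0 20.7
    endloop
  endfacet
endsolid part

The G0 Z moves step by Δz≈6.9 mm. Every layer's G1 loop is the same polygon, so the solid is a straight extrusion of it from z=0 to z≈20.7. Closing with flat bottom and top caps and triangulating gives 12 facets — a rectangular box, roughly 10.3 × 7.9 mm footprint and 20.7 mm tall.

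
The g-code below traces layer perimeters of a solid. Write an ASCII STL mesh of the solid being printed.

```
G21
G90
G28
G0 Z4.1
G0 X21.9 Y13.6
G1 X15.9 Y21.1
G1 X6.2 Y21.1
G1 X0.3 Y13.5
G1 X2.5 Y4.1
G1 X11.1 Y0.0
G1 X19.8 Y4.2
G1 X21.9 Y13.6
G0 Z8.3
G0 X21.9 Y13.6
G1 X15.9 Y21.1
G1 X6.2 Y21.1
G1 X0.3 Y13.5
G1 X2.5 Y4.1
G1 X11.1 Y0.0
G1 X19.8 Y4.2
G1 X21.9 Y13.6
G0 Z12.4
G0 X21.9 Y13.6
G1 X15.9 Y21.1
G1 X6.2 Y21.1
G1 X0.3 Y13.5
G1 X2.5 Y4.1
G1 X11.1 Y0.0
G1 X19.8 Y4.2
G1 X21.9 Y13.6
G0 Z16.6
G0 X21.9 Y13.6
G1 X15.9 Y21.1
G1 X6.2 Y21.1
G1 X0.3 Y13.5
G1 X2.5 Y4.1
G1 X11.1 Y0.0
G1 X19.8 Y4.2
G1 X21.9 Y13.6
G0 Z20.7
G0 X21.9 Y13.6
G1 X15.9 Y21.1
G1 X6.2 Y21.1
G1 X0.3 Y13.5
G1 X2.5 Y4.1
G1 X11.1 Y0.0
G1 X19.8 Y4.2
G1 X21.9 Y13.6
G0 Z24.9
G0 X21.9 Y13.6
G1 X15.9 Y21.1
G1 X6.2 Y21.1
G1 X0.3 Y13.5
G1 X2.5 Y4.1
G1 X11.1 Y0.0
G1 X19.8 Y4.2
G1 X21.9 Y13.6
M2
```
solid part
  facet normal 0.0000 0.0000 -1.0000
    outer loop
      vertex 6.2 21.1 0.0
      vertex 15.9 21.1 0.0
      vertex 21.9 13.6 0.0
    endloop
  endfacet
  facet normal 0.0000 0.0000 -1.0000
    outer loop
      vertex 0.3 13.5 0.0
      vertex 6.2 21.1 0.0
      vertex 21.9 13.6 0.0
    endloop
  endfacet
  facet normal 0.0000 0.0000 -1.0000
    outer loop
      vertex 2.5 4.1 0.0
      vertex 0.3 13.5 0.0
      vertex 21.9 13.6 0.0
    endloop
  endfacet
  facet normal 0.0000 0.0000 -1.0000
    outer loop
      vertex 11.1 0.0 0.0
      vertex 2.5 4.1 0.0
      vertex 21.9 13.6 0.0
    endloop
  endfacet
  facet normal 0.0000 0.0000 -1.0000
    outer loop
      vertex 19.8 4.2 0.0
      vertex 11.1 0.0 0.0
      vertex 21.9 13.6 0.0
    endloop
  endfacet
  facet normal 0.0000 0.0000 1.0000
    outer loop
      vertex 21.9 13.6 24.9
      vertex 15.9 21.1 24.9
      vertex 6.2 21.1 24.9
    endloop
  endfacet
  facet normal 0.0000 0.0000 1.0000
    outer loop
      vertex 21.9 13.6 24.9
      vertex 6.2 21.1 24.9
      vertex 0.3 13.5 24.9
    endloop
  endfacet
  facet normal 0.0000 0.0000 1.0000
    outer loop
      vertex 21.9 13.6 24.9
      vertex 0.3 13.5 24.9
      vertex 2.5 4.1 24.9
    endloop
  endfacet
  facet normal 0.0000 0.0000 1.0000
    outer loop
      vertex 21.9 13.6 24.9
      vertex 2.5 4.1 24.9
      vertex 11.1 0.0 24.9
    endloop
  endfacet
  facet normal 0.0000 0.0000 1.0000
    outer loop
      vertex 21.9 13.6 24.9
      vertex 11.1 0.0 24.9
      vertex 19.8 4.2 24.9
    endloop
  endfacet
  facet normal 0.7809 0.6247 0.0000
    outer loop
      vertex 21.9 13.6 0.0
      vertex 15.9 21.1 0.0
      vertex 15.9 21.1 24.9
    endloop
  endfacet
  facet normal 0.7809 0.6247 0.0000
    outer loop
      vertex 21.9 13.6 0.0
      vertex 15.9 21.1 24.9
      vertex 21.9 13.6 24.9
    endloop
  endfacet
  facet normal 0.0000 1.0000 0.0000
    outer loop
      vertex 15.9 21.1 0.0
      vertex 6.2 21.1 0.0
      vertex 6.2 21.1 24.9
    endloop
  endfacet
  facet normal 0.0000 1.0000 0.0000
    outer loop
      vertex 15.9 21.1 0.0
      vertex 6.2 21.1 24.9
      vertex 15.9 21.1 24.9
    endloop
  endfacet
  facet normal -0.7899 0.6132 0.0000
    outer loop
      vertex 6.2 21.1 0.0
      vertex 0.3 13.5 0.0
      vertex 0.3 13.5 24.9
    endloop
  endfacet
  facet normal -0.7899 0.6132 0.0000
    outer loop
      vertex 6.2 21.1 0.0
      vertex 0.3 13.5 24.9
      vertex 6.2 21.1 24.9
    endloop
  endfacet
  facet normal -0.9737 -0.2279 0.0000
    outer loop
      vertex 0.3 13.5 0.0
      vertex 2.5 4.1 0.0
      vertex 2.5 4.1 24.9
    endloop
  endfacet
  facet normal -0.9737 -0.2279 0.0000
    outer loop
      vertex 0.3 13.5 0.0
      vertex 2.5 4.1 24.9
      vertex 0.3 13.5 24.9
    endloop
  endfacet
  facet normal -0.4303 -0.9027 0.0000
    outer loop
      vertex 2.5 4.1 0.0
      vertex 11.1 0.0 0.0
      vertex 11.1 0.0 24.9
    endloop
  endfacet
  facet normal -0.4303 -0.9027 0.0000
    outer loop
      vertex 2.5 4.1 0.0
      vertex 11.1 0.0 24.9
      vertex 2.5 4.1 24.9
    endloop
  endfacet
  facet normal 0.4347 -0.9006 0.0000
    outer loop
      vertex 11.1 0.0 0.0
      vertex 19.8 4.2 0.0
      vertex 19.8 4.2 24.9
    endloop
  endfacet
  facet normal 0.4347 -0.9006 0.0000
    outer loop
      vertex 11.1 0.0 0.0
      vertex 19.8 4.2 24.9
      vertex 11.1 0.0 24.9
    endloop
  endfacet
  facet normal 0.9759 -0.2180 0.0000
    outer loop
      vertex 19.8 4.2 0.0
      vertex 21.9 13.6 0.0
      vertex 21.9 13.6 24.9
    endloop
  endfacet
  facet normal 0.9759 -0.2180 0.0000
    outer loop
      vertex 19.8 4.2 0.0
      vertex 21.9 13.6 24.9
      vertex 19.8 4.2 24.9
    endloop
  endfacet
endsolid part

The G0 Z moves step by Δz≈4.1 mm. Every layer's G1 loop is the same polygon, so the solid is a straight extrusion of it from z=0 to z≈24.9. Closing with flat bottom and top caps and triangulating gives 24 facets — a regular 7-sided prism (a cylinder approximated with 7 flat sides), circumscribed radius ≈ 11.1 mm, height ≈ 24.9 mm.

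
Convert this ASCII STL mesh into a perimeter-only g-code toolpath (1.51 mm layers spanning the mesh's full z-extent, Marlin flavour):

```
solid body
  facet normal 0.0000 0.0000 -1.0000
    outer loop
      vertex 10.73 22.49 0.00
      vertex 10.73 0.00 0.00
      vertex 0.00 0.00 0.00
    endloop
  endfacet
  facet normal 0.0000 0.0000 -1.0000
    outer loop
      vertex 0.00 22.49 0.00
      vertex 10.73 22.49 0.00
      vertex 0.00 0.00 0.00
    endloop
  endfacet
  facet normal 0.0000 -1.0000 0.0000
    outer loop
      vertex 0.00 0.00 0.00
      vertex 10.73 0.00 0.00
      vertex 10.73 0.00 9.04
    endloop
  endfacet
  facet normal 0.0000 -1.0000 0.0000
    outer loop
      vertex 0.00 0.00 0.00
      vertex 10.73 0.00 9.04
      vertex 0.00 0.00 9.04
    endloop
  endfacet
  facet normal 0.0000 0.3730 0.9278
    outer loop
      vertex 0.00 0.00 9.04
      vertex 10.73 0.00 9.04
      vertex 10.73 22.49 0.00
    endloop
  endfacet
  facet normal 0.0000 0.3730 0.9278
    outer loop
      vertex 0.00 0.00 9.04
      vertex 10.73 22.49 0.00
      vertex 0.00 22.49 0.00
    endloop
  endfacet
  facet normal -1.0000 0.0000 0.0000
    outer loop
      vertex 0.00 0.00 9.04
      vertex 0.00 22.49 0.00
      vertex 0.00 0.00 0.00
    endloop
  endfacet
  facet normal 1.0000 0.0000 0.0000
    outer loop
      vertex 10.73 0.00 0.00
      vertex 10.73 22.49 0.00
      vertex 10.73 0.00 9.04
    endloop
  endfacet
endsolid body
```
; perimeter-only toolpath
G21 ; units = mm
G90 ; absolute positioning
G28 ; home
; layer 1
G0 Z1.51
G0 X0.00 Y0.00
G1 X10.73 Y0.00
G1 X10.73 Y18.74
G1 X0.00 Y18.74
G1 X0.00 Y0.00
; layer 2
G0 Z3.01
G0 X0.00 Y0.00
G1 X10.73 Y0.00
G1 X10.73 Y14.99
G1 X0.00 Y14.99
G1 X0.00 Y0.00
; layer 3
G0 Z4.52
G0 X0.00 Y0.00
G1 X10.73 Y0.00
G1 X10.73 Y11.24
G1 X0.00 Y11.24
G1 X0.00 Y0.00
; layer 4
G0 Z6.03
G0 X0.00 Y0.00
G1 X10.73 Y0.00
G1 X10.73 Y7.50
G1 X0.00 Y7.50
G1 X0.00 Y0.00
; layer 5
G0 Z7.53
G0 X0.00 Y0.00
G1 X10.73 Y0.00
G1 X10.73 Y3.75
G1 X0.00 Y3.75
G1 X0.00 Y0.00
M2 ; end

The solid is a wedge (ramp): 10.7 × 22.5 mm base, rising to 9.04 mm along the y=0 edge and sloping linearly to z=0 at y=22.5. Slicing at Δz = 1.51 mm — 6 equal slices spanning the solid's height, so layer i sits at z = i·h/6 — gives 5 non-empty perimeters. Each is a 4-segment closed polygon; G0 lifts to the layer z and rapids to the start vertex, then G1 traces the edges. The cross-section shrinks linearly with z (the slice at the apex is degenerate and omitted).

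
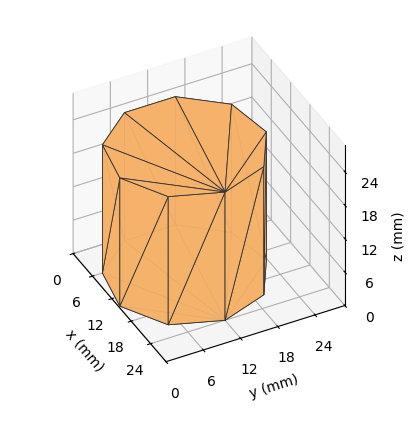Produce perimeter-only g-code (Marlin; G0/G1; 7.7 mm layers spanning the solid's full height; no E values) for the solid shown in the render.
Reading the render: the shape is a regular 9-sided prism (a cylinder approximated with 9 flat sides), circumscribed radius ≈ 12 mm, height ≈ 23 mm (dimensions read to the nearest mm from the axis ticks). For the g-code, the solid's height is divided into equal slices at the stated Δz and each level perimeter traced with G1 moves after a G0 lift.

; perimeter-only toolpath
G21 ; units = mm
G90 ; absolute positioning
G28 ; home
; layer 1
G0 Z7.7
G0 X24.0 Y12.0
G1 X21.2 Y19.7
G1 X14.1 Y23.8
G1 X6.0 Y22.4
G1 X0.7 Y16.1
G1 X0.7 Y7.9
G1 X6.0 Y1.6
G1 X14.1 Y0.2
G1 X21.2 Y4.3
G1 X24.0 Y12.0
; layer 2
G0 Z15.3
G0 X24.0 Y12.0
G1 X21.2 Y19.7
G1 X14.1 Y23.8
G1 X6.0 Y22.4
G1 X0.7 Y16.1
G1 X0.7 Y7.9
G1 X6.0 Y1.6
G1 X14.1 Y0.2
G1 X21.2 Y4.3
G1 X24.0 Y12.0
; layer 3
G0 Z23.0
G0 X24.0 Y12.0
G1 X21.2 Y19.7
G1 X14.1 Y23.8
G1 X6.0 Y22.4
G1 X0.7 Y16.1
G1 X0.7 Y7.9
G1 X6.0 Y1.6
G1 X14.1 Y0.2
G1 X21.2 Y4.3
G1 X24.0 Y12.0
M2 ; end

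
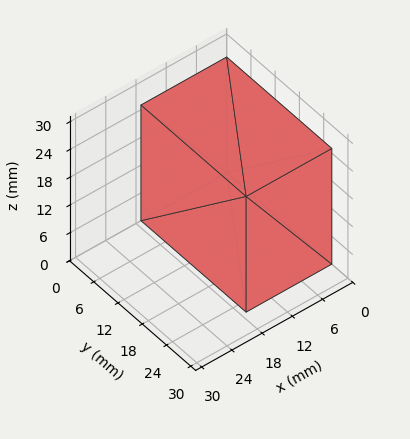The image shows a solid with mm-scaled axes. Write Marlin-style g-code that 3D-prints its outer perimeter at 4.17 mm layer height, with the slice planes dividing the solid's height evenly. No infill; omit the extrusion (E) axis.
Reading the render: the shape is a rectangular box, roughly 17 × 26 mm footprint and 25 mm tall (dimensions read to the nearest mm from the axis ticks). For the g-code, the solid's height is divided into equal slices at the stated Δz and each level perimeter traced with G1 moves after a G0 lift.

; perimeter-only toolpath
G21 ; units = mm
G90 ; absolute positioning
G28 ; home
; layer 1
G0 Z4.17
G0 X0.00 Y0.00
G1 X17.00 Y0.00
G1 X17.00 Y26.00
G1 X0.00 Y26.00
G1 X0.00 Y0.00
; layer 2
G0 Z8.33
G0 X0.00 Y0.00
G1 X17.00 Y0.00
G1 X17.00 Y26.00
G1 X0.00 Y26.00
G1 X0.00 Y0.00
; layer 3
G0 Z12.50
G0 X0.00 Y0.00
G1 X17.00 Y0.00
G1 X17.00 Y26.00
G1 X0.00 Y26.00
G1 X0.00 Y0.00
; layer 4
G0 Z16.67
G0 X0.00 Y0.00
G1 X17.00 Y0.00
G1 X17.00 Y26.00
G1 X0.00 Y26.00
G1 X0.00 Y0.00
; layer 5
G0 Z20.83
G0 X0.00 Y0.00
G1 X17.00 Y0.00
G1 X17.00 Y26.00
G1 X0.00 Y26.00
G1 X0.00 Y0.00
; layer 6
G0 Z25.00
G0 X0.00 Y0.00
G1 X17.00 Y0.00
G1 X17.00 Y26.00
G1 X0.00 Y26.00
G1 X0.00 Y0.00
M2 ; end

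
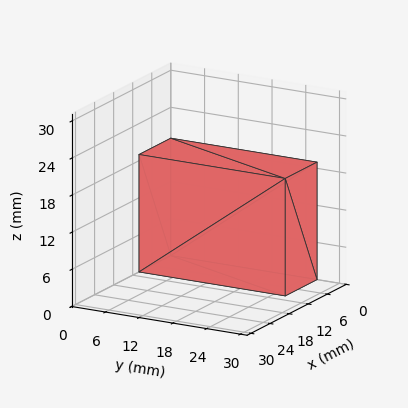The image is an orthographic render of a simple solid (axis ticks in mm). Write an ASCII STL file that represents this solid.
Reading the render: the shape is a rectangular box, roughly 10 × 26 mm footprint and 19 mm tall (dimensions read to the nearest mm from the axis ticks). For the STL, each face is triangulated and given an outward normal.

solid part
  facet normal 0.0000 0.0000 -1.0000
    outer loop
      vertex 10.000 26.000 0.000
      vertex 10.000 0.000 0.000
      vertex 0.000 0.000 0.000
    endloop
  endfacet
  facet normal 0.0000 0.0000 -1.0000
    outer loop
      vertex 0.000 26.000 0.000
      vertex 10.000 26.000 0.000
      vertex 0.000 0.000 0.000
    endloop
  endfacet
  facet normal 0.0000 0.0000 1.0000
    outer loop
      vertex 0.000 0.000 19.000
      vertex 10.000 0.000 19.000
      vertex 10.000 26.000 19.000
    endloop
  endfacet
  facet normal 0.0000 0.0000 1.0000
    outer loop
      vertex 0.000 0.000 19.000
      vertex 10.000 26.000 19.000
      vertex 0.000 26.000 19.000
    endloop
  endfacet
  facet normal 0.0000 -1.0000 0.0000
    outer loop
      vertex 0.000 0.000 0.000
      vertex 10.000 0.000 0.000
      vertex 10.000 0.000 19.000
    endloop
  endfacet
  facet normal 0.0000 -1.0000 0.0000
    outer loop
      vertex 0.000 0.000 0.000
      vertex 10.000 0.000 19.000
      vertex 0.000 0.000 19.000
    endloop
  endfacet
  facet normal 0.0000 1.0000 0.0000
    outer loop
      vertex 10.000 26.000 19.000
      vertex 10.000 26.000 0.000
      vertex 0.000 26.000 0.000
    endloop
  endfacet
  facet normal 0.0000 1.0000 0.0000
    outer loop
      vertex 0.000 26.000 19.000
      vertex 10.000 26.000 19.000
      vertex 0.000 26.000 0.000
    endloop
  endfacet
  facet normal -1.0000 0.0000 0.0000
    outer loop
      vertex 0.000 26.000 19.000
      vertex 0.000 26.000 0.000
      vertex 0.000 0.000 0.000
    endloop
  endfacet
  facet normal -1.0000 0.0000 0.0000
    outer loop
      vertex 0.000 0.000 19.000
      vertex 0.000 26.000 19.000
      vertex 0.000 0.000 0.000
    endloop
  endfacet
  facet normal 1.0000 0.0000 0.0000
    outer loop
      vertex 10.000 0.000 0.000
      vertex 10.000 26.000 0.000
      vertex 10.000 26.000 19.000
    endloop
  endfacet
  facet normal 1.0000 0.0000 0.0000
    outer loop
      vertex 10.000 0.000 0.000
      vertex 10.000 26.000 19.000
      vertex 10.000 0.000 19.000
    endloop
  endfacet
endsolid part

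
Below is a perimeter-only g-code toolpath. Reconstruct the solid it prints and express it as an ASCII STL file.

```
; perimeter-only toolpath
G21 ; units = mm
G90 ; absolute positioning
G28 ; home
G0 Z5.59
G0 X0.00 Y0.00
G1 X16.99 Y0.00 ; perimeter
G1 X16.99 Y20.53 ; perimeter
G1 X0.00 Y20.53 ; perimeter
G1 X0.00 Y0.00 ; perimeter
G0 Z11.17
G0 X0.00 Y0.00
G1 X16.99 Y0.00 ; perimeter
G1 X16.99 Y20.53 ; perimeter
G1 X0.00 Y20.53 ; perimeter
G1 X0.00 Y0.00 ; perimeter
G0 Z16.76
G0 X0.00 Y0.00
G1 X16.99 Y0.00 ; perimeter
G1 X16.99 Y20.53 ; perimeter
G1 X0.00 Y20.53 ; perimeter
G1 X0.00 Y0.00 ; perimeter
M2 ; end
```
solid part
  facet normal 0.0000 0.0000 -1.0000
    outer loop
      vertex 16.99 20.53 0.00
      vertex 16.99 0.00 0.00
      vertex 0.00 0.00 0.00
    endloop
  endfacet
  facet normal 0.0000 0.0000 -1.0000
    outer loop
      vertex 0.00 20.53 0.00
      vertex 16.99 20.53 0.00
      vertex 0.00 0.00 0.00
    endloop
  endfacet
  facet normal 0.0000 0.0000 1.0000
    outer loop
      vertex 0.00 0.00 16.76
      vertex 16.99 0.00 16.76
      vertex 16.99 20.53 16.76
    endloop
  endfacet
  facet normal 0.0000 0.0000 1.0000
    outer loop
      vertex 0.00 0.00 16.76
      vertex 16.99 20.53 16.76
      vertex 0.00 20.53 16.76
    endloop
  endfacet
  facet normal 0.0000 -1.0000 0.0000
    outer loop
      vertex 0.00 0.00 0.00
      vertex 16.99 0.00 0.00
      vertex 16.99 0.00 16.76
    endloop
  endfacet
  facet normal 0.0000 -1.0000 0.0000
    outer loop
      vertex 0.00 0.00 0.00
      vertex 16.99 0.00 16.76
      vertex 0.00 0.00 16.76
    endloop
  endfacet
  facet normal 0.0000 1.0000 0.0000
    outer loop
      vertex 16.99 20.53 16.76
      vertex 16.99 20.53 0.00
      vertex 0.00 20.53 0.00
    endloop
  endfacet
  facet normal 0.0000 1.0000 0.0000
    outer loop
      vertex 0.00 20.53 16.76
      vertex 16.99 20.53 16.76
      vertex 0.00 20.53 0.00
    endloop
  endfacet
  facet normal -1.0000 0.0000 0.0000
    outer loop
      vertex 0.00 20.53 16.76
      vertex 0.00 20.53 0.00
      vertex 0.00 0.00 0.00
    endloop
  endfacet
  facet normal -1.0000 0.0000 0.0000
    outer loop
      vertex 0.00 0.00 16.76
      vertex 0.00 20.53 16.76
      vertex 0.00 0.00 0.00
    endloop
  endfacet
  facet normal 1.0000 0.0000 0.0000
    outer loop
      vertex 16.99 0.00 0.00
      vertex 16.99 20.53 0.00
      vertex 16.99 20.53 16.76
    endloop
  endfacet
  facet normal 1.0000 0.0000 0.0000
    outer loop
      vertex 16.99 0.00 0.00
      vertex 16.99 20.53 16.76
      vertex 16.99 0.00 16.76
    endloop
  endfacet
endsolid part

The G0 Z moves step by Δz≈5.59 mm. Every layer's G1 loop is the same polygon, so the solid is a straight extrusion of it from z=0 to z≈16.8. Closing with flat bottom and top caps and triangulating gives 12 facets — a rectangular box, roughly 17 × 20.5 mm footprint and 16.8 mm tall.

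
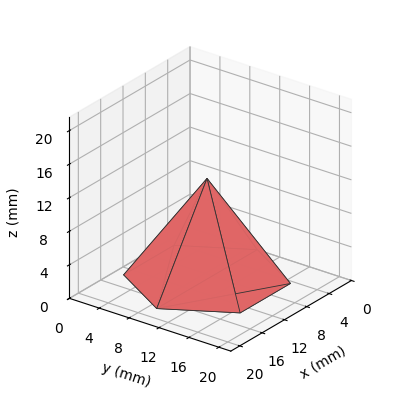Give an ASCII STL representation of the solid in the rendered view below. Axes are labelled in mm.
Reading the render: the shape is a regular 6-sided pyramid, base circumscribed radius ≈ 9 mm, apex at z ≈ 12 mm (dimensions read to the nearest mm from the axis ticks). For the STL, each face is triangulated and given an outward normal.

solid part
  facet normal 0.0000 0.0000 -1.0000
    outer loop
      vertex 4.500 16.794 0.000
      vertex 13.500 16.794 0.000
      vertex 18.000 9.000 0.000
    endloop
  endfacet
  facet normal 0.0000 0.0000 -1.0000
    outer loop
      vertex 0.000 9.000 0.000
      vertex 4.500 16.794 0.000
      vertex 18.000 9.000 0.000
    endloop
  endfacet
  facet normal 0.0000 0.0000 -1.0000
    outer loop
      vertex 4.500 1.206 0.000
      vertex 0.000 9.000 0.000
      vertex 18.000 9.000 0.000
    endloop
  endfacet
  facet normal 0.0000 0.0000 -1.0000
    outer loop
      vertex 13.500 1.206 0.000
      vertex 4.500 1.206 0.000
      vertex 18.000 9.000 0.000
    endloop
  endfacet
  facet normal 0.7263 0.4193 0.5447
    outer loop
      vertex 18.000 9.000 0.000
      vertex 13.500 16.794 0.000
      vertex 9.000 9.000 12.000
    endloop
  endfacet
  facet normal 0.0000 0.8386 0.5447
    outer loop
      vertex 13.500 16.794 0.000
      vertex 4.500 16.794 0.000
      vertex 9.000 9.000 12.000
    endloop
  endfacet
  facet normal -0.7263 0.4193 0.5447
    outer loop
      vertex 4.500 16.794 0.000
      vertex 0.000 9.000 0.000
      vertex 9.000 9.000 12.000
    endloop
  endfacet
  facet normal -0.7263 -0.4193 0.5447
    outer loop
      vertex 0.000 9.000 0.000
      vertex 4.500 1.206 0.000
      vertex 9.000 9.000 12.000
    endloop
  endfacet
  facet normal 0.0000 -0.8386 0.5447
    outer loop
      vertex 4.500 1.206 0.000
      vertex 13.500 1.206 0.000
      vertex 9.000 9.000 12.000
    endloop
  endfacet
  facet normal 0.7263 -0.4193 0.5447
    outer loop
      vertex 13.500 1.206 0.000
      vertex 18.000 9.000 0.000
      vertex 9.000 9.000 12.000
    endloop
  endfacet
endsolid part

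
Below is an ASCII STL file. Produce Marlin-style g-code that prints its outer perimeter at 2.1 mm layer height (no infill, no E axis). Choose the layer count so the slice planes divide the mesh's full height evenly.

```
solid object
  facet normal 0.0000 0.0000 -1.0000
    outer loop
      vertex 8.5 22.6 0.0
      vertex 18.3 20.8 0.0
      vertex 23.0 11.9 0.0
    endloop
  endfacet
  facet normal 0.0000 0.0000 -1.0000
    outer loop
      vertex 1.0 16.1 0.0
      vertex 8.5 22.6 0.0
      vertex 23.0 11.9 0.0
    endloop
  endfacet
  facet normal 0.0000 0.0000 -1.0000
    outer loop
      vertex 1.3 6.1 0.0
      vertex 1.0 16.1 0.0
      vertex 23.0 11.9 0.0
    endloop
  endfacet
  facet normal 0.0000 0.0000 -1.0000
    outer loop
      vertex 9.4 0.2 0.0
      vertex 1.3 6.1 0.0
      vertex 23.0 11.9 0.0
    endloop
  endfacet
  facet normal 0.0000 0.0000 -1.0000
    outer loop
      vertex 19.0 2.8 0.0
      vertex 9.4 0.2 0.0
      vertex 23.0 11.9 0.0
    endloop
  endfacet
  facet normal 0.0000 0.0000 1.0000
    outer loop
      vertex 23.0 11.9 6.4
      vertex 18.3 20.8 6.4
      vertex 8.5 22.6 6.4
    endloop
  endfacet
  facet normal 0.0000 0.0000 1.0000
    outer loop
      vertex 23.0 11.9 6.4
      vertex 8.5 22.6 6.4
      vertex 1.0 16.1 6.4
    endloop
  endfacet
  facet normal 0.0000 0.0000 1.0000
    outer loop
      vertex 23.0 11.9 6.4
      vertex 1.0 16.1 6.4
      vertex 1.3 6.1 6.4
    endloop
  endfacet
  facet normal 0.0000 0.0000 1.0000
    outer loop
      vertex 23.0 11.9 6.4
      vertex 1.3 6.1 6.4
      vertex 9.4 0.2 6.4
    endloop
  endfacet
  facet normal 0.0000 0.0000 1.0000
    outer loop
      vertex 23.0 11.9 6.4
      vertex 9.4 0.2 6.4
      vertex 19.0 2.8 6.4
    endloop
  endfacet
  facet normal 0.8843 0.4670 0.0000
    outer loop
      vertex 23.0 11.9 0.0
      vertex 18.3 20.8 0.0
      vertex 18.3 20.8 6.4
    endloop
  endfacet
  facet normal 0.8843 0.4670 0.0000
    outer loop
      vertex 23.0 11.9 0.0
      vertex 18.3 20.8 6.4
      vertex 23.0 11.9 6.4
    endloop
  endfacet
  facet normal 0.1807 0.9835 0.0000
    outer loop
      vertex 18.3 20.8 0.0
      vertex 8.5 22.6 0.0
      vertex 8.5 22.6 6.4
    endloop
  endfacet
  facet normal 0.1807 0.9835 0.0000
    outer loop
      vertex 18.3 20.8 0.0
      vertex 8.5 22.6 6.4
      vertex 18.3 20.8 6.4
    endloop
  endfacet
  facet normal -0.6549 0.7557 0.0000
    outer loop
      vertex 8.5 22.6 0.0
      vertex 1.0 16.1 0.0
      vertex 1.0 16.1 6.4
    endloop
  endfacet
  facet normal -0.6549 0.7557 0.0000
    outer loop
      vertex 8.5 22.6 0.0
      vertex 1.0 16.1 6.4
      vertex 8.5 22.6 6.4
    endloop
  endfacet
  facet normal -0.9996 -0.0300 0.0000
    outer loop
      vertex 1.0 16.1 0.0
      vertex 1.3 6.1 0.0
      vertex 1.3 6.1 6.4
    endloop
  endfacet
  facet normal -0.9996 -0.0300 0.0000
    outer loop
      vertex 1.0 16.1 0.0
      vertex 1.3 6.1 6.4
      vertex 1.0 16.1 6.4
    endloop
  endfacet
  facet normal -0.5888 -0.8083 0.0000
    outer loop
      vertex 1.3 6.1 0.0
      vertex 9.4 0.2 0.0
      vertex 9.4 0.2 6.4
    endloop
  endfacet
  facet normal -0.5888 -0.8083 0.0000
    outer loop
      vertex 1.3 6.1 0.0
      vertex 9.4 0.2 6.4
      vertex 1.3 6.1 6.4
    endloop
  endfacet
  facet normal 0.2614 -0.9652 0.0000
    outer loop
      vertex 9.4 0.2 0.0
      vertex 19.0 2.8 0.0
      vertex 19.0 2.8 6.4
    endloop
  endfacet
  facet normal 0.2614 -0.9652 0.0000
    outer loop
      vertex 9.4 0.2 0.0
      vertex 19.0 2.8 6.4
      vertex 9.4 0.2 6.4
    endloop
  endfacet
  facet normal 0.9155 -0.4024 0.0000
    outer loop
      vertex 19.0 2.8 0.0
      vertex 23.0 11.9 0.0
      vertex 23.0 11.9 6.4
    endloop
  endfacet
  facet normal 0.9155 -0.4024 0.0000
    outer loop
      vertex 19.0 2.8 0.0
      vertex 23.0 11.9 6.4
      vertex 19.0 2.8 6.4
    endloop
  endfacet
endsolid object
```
; perimeter-only toolpath
G21 ; units = mm
G90 ; absolute positioning
G28 ; home
; layer 1
G0 Z2.1
G0 X23.0 Y11.9
G1 X18.3 Y20.8
G1 X8.5 Y22.6
G1 X1.0 Y16.1
G1 X1.3 Y6.1
G1 X9.4 Y0.2
G1 X19.0 Y2.8
G1 X23.0 Y11.9
; layer 2
G0 Z4.3
G0 X23.0 Y11.9
G1 X18.3 Y20.8
G1 X8.5 Y22.6
G1 X1.0 Y16.1
G1 X1.3 Y6.1
G1 X9.4 Y0.2
G1 X19.0 Y2.8
G1 X23.0 Y11.9
; layer 3
G0 Z6.4
G0 X23.0 Y11.9
G1 X18.3 Y20.8
G1 X8.5 Y22.6
G1 X1.0 Y16.1
G1 X1.3 Y6.1
G1 X9.4 Y0.2
G1 X19.0 Y2.8
G1 X23.0 Y11.9
M2 ; end

The solid is a regular 7-sided prism (a cylinder approximated with 7 flat sides), circumscribed radius ≈ 11.5 mm, height ≈ 6.4 mm. Slicing at Δz = 2.1 mm — 3 equal slices spanning the solid's height, so layer i sits at z = i·h/3 — gives 3 non-empty perimeters. Each is a 7-segment closed polygon; G0 lifts to the layer z and rapids to the start vertex, then G1 traces the edges.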